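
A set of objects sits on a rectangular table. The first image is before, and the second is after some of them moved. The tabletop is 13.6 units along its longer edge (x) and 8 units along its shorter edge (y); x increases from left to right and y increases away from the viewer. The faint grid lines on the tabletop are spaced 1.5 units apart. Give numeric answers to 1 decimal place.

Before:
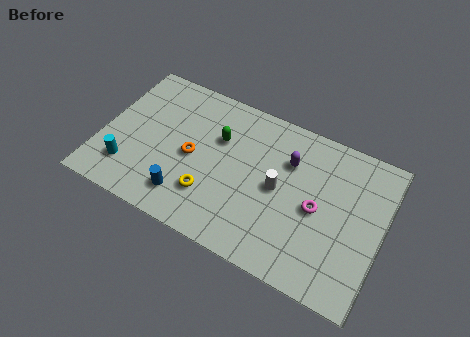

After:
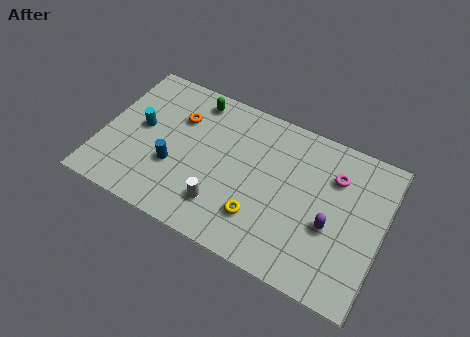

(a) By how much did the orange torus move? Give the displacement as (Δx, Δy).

(-0.9, 1.8)

The orange torus started near (4.4, 3.8) and ended near (3.5, 5.6).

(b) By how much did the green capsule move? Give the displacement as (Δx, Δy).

(-1.4, 1.6)

The green capsule started near (5.5, 5.3) and ended near (4.1, 6.9).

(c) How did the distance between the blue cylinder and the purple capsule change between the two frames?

+1.6

The distance was about 6.0 in the first image and 7.6 in the second, so they moved 1.6 units further apart.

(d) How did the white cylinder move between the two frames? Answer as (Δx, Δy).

(-2.5, -2.1)

The white cylinder was at about (8.6, 4.0) and moved to about (6.1, 1.9).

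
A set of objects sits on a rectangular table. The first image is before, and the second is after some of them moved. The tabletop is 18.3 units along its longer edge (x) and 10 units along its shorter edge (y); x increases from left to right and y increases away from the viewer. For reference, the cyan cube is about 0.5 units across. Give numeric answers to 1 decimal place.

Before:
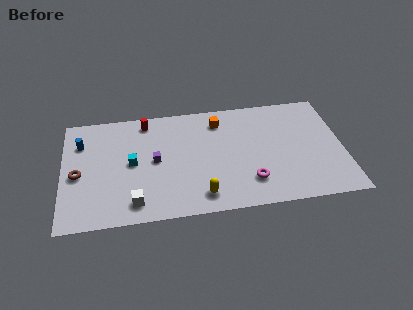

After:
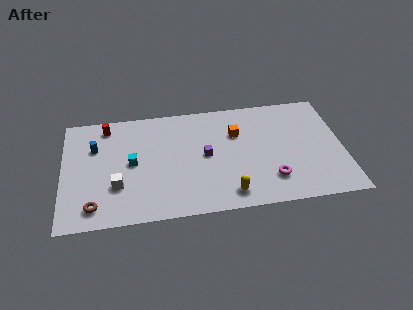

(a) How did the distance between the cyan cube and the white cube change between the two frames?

-1.4

Before: roughly 3.5 units apart; after: 2.1. That's 1.4 units closer together.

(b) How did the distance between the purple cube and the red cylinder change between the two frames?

+3.7

The distance was about 3.6 in the first image and 7.3 in the second, so they moved 3.7 units further apart.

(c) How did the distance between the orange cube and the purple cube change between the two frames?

-2.5

The distance was about 5.2 in the first image and 2.7 in the second, so they moved 2.5 units closer together.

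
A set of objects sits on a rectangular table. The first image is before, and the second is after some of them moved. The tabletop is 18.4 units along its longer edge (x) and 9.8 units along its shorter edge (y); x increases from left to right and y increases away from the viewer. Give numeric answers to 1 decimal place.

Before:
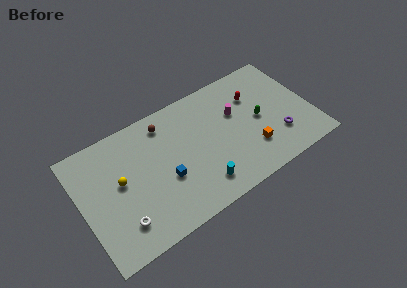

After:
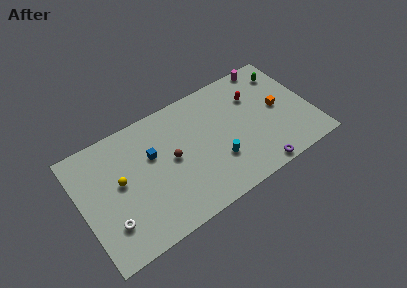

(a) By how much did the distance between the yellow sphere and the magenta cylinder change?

+3.7

They were about 9.5 units apart before and 13.2 after — 3.7 units further apart.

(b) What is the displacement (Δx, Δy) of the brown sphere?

(0.1, -3.1)

From the two frames, the brown sphere sits at roughly (7.1, 8.2) before and (7.2, 5.1) after.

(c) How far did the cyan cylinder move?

2.0

From (9.0, 1.9) to (10.6, 3.1), the cyan cylinder covered √(1.6² + 1.2²) ≈ 2.0 units.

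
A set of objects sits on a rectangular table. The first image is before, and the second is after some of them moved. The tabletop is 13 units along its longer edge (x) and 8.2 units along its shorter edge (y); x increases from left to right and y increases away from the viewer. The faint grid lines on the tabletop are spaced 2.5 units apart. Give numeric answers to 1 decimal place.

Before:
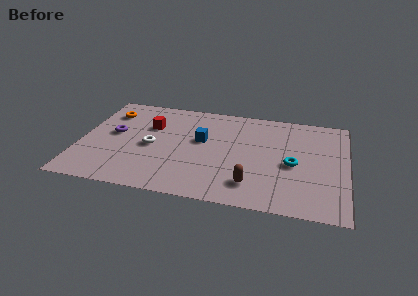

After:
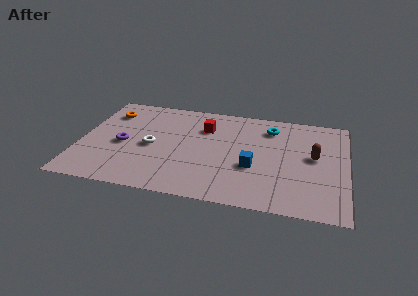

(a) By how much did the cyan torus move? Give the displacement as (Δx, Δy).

(-1.2, 2.8)

From the two frames, the cyan torus sits at roughly (10.4, 3.7) before and (9.2, 6.5) after.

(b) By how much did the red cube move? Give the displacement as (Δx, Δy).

(2.7, 0.4)

The red cube was at about (3.3, 5.5) and moved to about (6.0, 5.9).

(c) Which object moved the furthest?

the brown capsule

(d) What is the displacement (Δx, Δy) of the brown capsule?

(2.9, 2.8)

From the two frames, the brown capsule sits at roughly (8.5, 1.7) before and (11.4, 4.5) after.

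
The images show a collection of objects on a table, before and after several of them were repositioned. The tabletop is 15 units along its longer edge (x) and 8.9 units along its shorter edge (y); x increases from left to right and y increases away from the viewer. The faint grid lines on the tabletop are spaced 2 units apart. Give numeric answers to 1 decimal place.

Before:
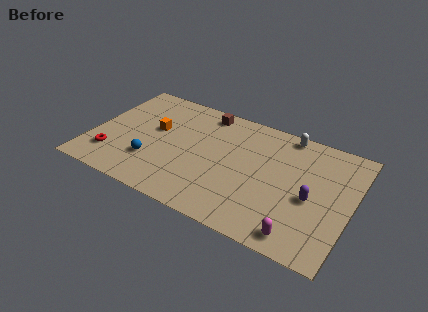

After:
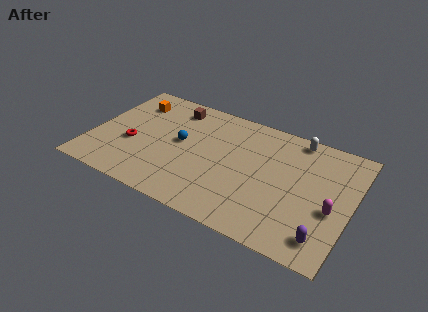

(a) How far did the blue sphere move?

2.6

From (3.7, 2.6) to (5.1, 4.8), the blue sphere covered √(1.4² + 2.2²) ≈ 2.6 units.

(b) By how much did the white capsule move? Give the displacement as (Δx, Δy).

(0.6, -0.1)

The white capsule was at about (10.9, 8.1) and moved to about (11.5, 8.0).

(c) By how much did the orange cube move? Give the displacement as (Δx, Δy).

(-1.6, 1.7)

The orange cube started near (3.5, 5.2) and ended near (1.9, 6.9).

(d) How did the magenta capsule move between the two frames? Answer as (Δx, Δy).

(1.5, 2.5)

The magenta capsule started near (12.5, 1.1) and ended near (14.0, 3.6).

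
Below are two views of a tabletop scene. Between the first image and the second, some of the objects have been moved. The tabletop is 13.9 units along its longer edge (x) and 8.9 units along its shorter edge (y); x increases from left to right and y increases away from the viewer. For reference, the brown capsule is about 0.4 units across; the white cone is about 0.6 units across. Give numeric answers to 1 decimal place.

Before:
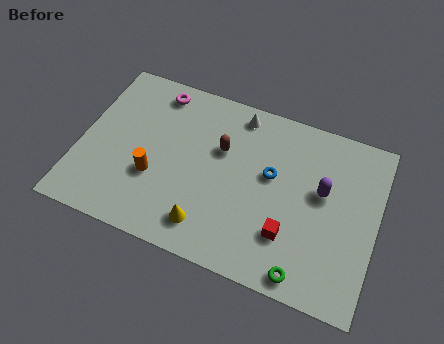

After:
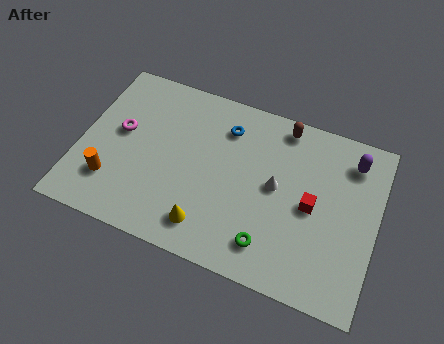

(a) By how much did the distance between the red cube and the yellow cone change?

+1.5

They were about 3.8 units apart before and 5.3 after — 1.5 units further apart.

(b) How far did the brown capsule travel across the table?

3.5

The brown capsule moved from about (6.5, 5.7) to (9.2, 7.9), a distance of √(2.7² + 2.2²) ≈ 3.5.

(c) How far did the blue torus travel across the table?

2.9

The blue torus was near (8.9, 5.2) before and (6.6, 6.9) after, so it travelled √(2.3² + 1.7²) ≈ 2.9 units.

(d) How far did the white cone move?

3.7

From (7.1, 7.8) to (9.2, 4.7), the white cone covered √(2.1² + 3.1²) ≈ 3.7 units.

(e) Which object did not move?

the yellow cone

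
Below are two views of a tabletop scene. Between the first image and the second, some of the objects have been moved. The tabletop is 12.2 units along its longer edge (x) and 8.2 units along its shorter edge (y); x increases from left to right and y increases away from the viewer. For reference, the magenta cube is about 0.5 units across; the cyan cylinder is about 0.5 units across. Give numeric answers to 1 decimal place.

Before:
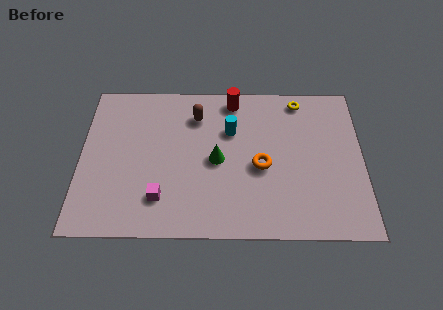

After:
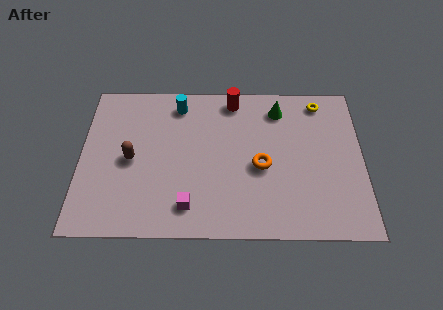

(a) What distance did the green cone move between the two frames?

3.9

From (5.9, 3.9) to (8.6, 6.7), the green cone covered √(2.7² + 2.8²) ≈ 3.9 units.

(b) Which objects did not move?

the orange torus and the red cylinder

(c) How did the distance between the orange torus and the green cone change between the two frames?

+1.3

Before: roughly 1.9 units apart; after: 3.2. That's 1.3 units further apart.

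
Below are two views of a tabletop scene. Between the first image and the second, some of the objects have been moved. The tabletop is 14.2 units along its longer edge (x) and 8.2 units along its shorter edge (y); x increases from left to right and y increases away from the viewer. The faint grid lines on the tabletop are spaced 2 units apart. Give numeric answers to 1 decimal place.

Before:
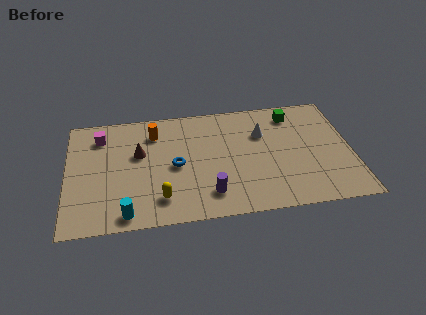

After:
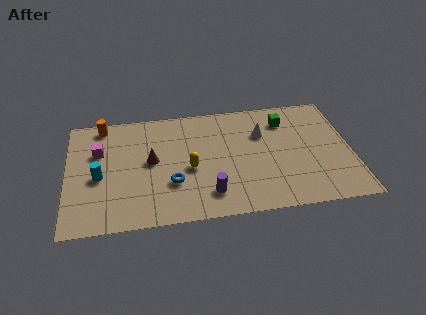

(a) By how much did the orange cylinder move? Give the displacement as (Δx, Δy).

(-2.6, 0.9)

The orange cylinder started near (4.4, 6.4) and ended near (1.8, 7.3).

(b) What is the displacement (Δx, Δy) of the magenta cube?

(-0.1, -1.1)

The magenta cube was at about (1.7, 6.5) and moved to about (1.6, 5.4).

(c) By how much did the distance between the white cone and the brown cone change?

-0.5

They were about 6.2 units apart before and 5.7 after — 0.5 units closer together.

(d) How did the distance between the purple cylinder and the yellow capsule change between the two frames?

-0.3

The distance was about 2.4 in the first image and 2.1 in the second, so they moved 0.3 units closer together.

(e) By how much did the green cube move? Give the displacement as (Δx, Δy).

(-0.4, -0.4)

From the two frames, the green cube sits at roughly (11.4, 6.8) before and (11.0, 6.4) after.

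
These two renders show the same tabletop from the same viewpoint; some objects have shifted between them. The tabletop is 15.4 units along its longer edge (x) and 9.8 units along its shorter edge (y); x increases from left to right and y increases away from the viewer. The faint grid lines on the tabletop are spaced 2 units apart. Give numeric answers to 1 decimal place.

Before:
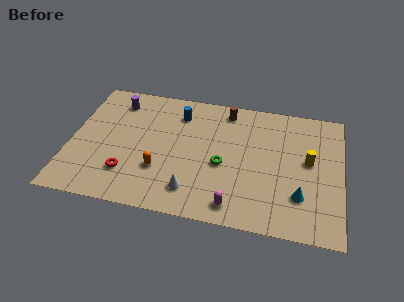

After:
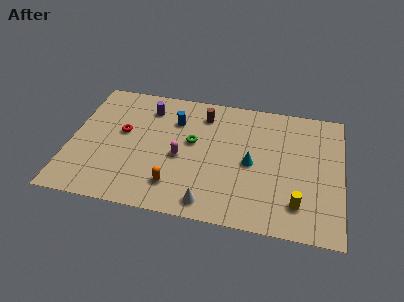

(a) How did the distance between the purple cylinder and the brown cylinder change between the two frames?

-3.1

The distance was about 6.3 in the first image and 3.2 in the second, so they moved 3.1 units closer together.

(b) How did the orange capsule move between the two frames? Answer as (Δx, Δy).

(0.9, -1.0)

The orange capsule started near (5.2, 3.1) and ended near (6.1, 2.1).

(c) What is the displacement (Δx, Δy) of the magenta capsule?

(-3.2, 3.0)

The magenta capsule started near (9.5, 1.3) and ended near (6.3, 4.3).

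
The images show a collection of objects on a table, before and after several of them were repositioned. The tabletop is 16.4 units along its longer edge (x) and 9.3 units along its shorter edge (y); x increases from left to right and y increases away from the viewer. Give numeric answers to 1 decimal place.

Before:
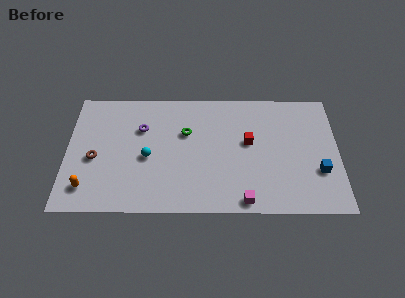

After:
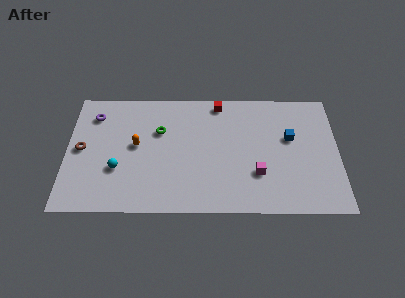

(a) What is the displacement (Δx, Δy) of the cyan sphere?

(-1.8, -0.9)

The cyan sphere was at about (4.9, 4.1) and moved to about (3.1, 3.2).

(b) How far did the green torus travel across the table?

1.6

From (7.2, 6.0) to (5.6, 6.1), the green torus covered √(1.6² + 0.1²) ≈ 1.6 units.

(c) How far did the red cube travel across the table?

3.5

The red cube was near (11.0, 5.3) before and (9.2, 8.3) after, so it travelled √(1.8² + 3.0²) ≈ 3.5 units.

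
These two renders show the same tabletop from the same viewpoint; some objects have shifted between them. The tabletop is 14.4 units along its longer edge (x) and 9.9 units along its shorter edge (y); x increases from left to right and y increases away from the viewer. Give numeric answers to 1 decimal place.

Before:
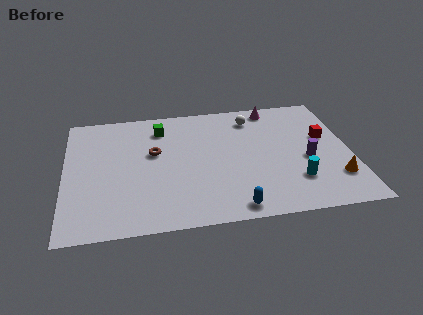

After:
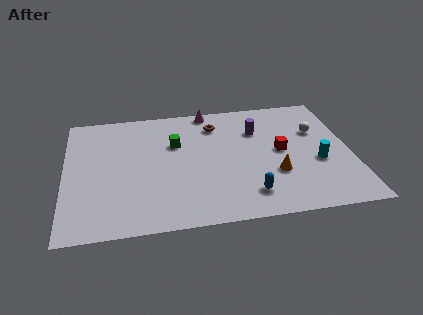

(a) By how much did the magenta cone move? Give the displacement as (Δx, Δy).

(-3.3, 0.3)

The magenta cone started near (10.7, 8.8) and ended near (7.4, 9.1).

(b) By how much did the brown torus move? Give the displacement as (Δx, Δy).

(3.2, 1.9)

From the two frames, the brown torus sits at roughly (4.5, 5.9) before and (7.7, 7.8) after.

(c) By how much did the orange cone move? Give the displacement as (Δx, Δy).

(-3.0, 0.8)

The orange cone was at about (13.5, 2.5) and moved to about (10.5, 3.3).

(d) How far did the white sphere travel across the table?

3.6

From (9.6, 8.1) to (12.8, 6.5), the white sphere covered √(3.2² + 1.6²) ≈ 3.6 units.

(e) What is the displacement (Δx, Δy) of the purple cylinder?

(-2.4, 2.8)

The purple cylinder was at about (12.2, 4.2) and moved to about (9.8, 7.0).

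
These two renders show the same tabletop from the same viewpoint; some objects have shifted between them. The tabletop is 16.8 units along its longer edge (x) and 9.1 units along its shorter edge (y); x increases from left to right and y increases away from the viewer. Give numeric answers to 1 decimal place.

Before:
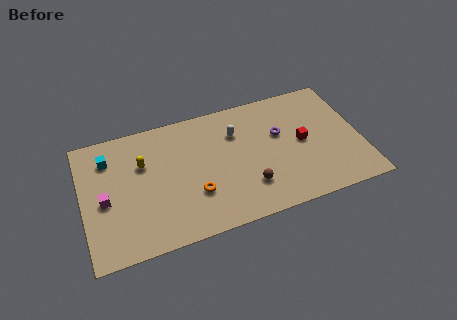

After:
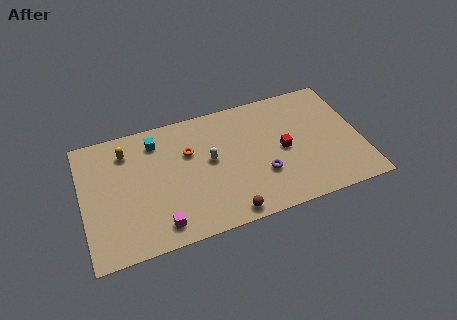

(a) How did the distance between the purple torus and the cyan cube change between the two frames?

-2.9

Before: roughly 10.4 units apart; after: 7.5. That's 2.9 units closer together.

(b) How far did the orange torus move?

3.1

The orange torus was near (6.6, 2.9) before and (6.5, 6.0) after, so it travelled √(0.1² + 3.1²) ≈ 3.1 units.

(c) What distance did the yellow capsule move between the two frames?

1.5

From (3.7, 6.0) to (2.8, 7.2), the yellow capsule covered √(0.9² + 1.2²) ≈ 1.5 units.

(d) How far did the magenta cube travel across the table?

4.1

The magenta cube moved from about (1.3, 4.1) to (4.4, 1.4), a distance of √(3.1² + 2.7²) ≈ 4.1.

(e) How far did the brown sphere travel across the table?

2.1

The brown sphere moved from about (9.8, 2.4) to (8.4, 0.9), a distance of √(1.4² + 1.5²) ≈ 2.1.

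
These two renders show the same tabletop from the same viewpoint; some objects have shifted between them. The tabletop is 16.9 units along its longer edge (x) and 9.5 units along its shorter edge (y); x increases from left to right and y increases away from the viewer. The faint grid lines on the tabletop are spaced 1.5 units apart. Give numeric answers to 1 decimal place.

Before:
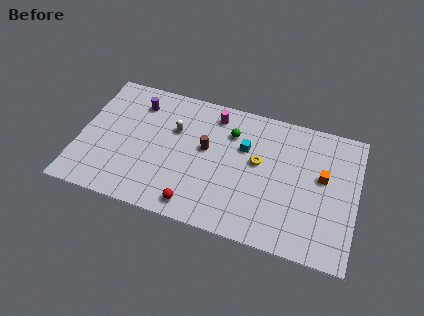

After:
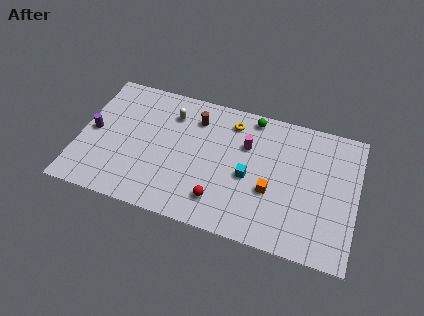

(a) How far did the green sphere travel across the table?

1.9

The green sphere was near (9.1, 7.0) before and (10.3, 8.5) after, so it travelled √(1.2² + 1.5²) ≈ 1.9 units.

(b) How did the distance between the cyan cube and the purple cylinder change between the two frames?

+2.8

Before: roughly 6.8 units apart; after: 9.6. That's 2.8 units further apart.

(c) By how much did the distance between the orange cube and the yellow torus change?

+1.1

They were about 3.9 units apart before and 5.0 after — 1.1 units further apart.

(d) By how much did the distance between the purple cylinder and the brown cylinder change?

+1.8

Before: roughly 4.9 units apart; after: 6.7. That's 1.8 units further apart.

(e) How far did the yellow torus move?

3.0

The yellow torus moved from about (10.9, 5.4) to (9.1, 7.8), a distance of √(1.8² + 2.4²) ≈ 3.0.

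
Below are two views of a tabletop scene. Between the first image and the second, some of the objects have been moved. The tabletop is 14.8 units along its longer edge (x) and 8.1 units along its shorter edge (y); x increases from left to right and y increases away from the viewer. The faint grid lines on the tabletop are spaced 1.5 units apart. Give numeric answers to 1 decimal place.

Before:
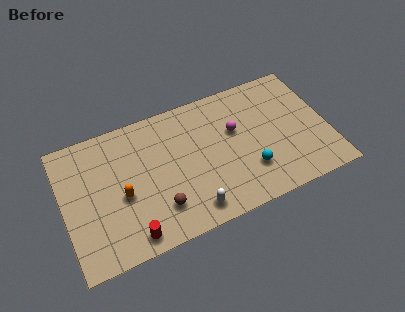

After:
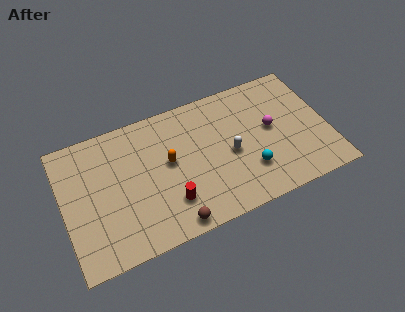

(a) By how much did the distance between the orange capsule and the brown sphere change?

+1.3

The distance was about 2.4 in the first image and 3.7 in the second, so they moved 1.3 units further apart.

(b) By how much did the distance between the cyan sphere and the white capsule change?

-1.9

The distance was about 3.6 in the first image and 1.7 in the second, so they moved 1.9 units closer together.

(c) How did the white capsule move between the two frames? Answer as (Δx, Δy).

(2.5, 2.5)

The white capsule was at about (6.8, 1.2) and moved to about (9.3, 3.7).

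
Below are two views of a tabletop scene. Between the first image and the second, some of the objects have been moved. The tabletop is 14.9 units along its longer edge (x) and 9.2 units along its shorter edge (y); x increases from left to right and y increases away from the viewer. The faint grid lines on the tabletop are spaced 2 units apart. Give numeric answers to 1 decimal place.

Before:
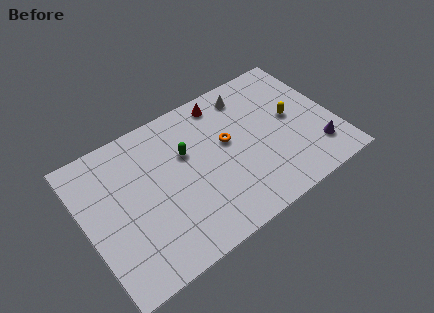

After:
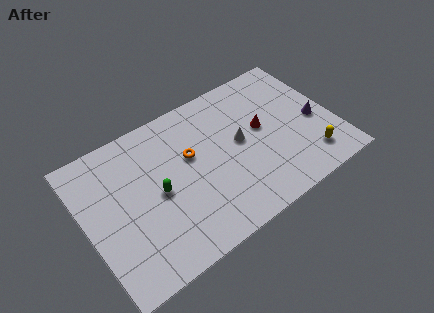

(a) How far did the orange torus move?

2.2

The orange torus moved from about (8.6, 5.3) to (6.4, 5.6), a distance of √(2.2² + 0.3²) ≈ 2.2.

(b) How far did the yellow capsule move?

3.1

The yellow capsule was near (12.5, 4.9) before and (13.0, 1.8) after, so it travelled √(0.5² + 3.1²) ≈ 3.1 units.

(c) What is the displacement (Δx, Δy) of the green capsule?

(-2.0, -1.5)

From the two frames, the green capsule sits at roughly (6.2, 5.9) before and (4.2, 4.4) after.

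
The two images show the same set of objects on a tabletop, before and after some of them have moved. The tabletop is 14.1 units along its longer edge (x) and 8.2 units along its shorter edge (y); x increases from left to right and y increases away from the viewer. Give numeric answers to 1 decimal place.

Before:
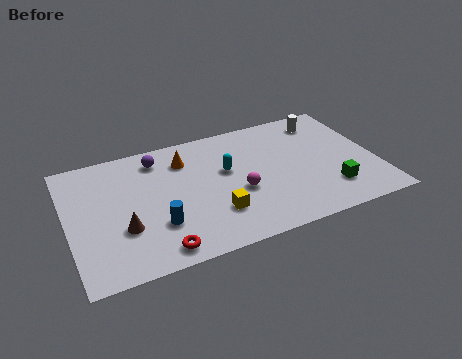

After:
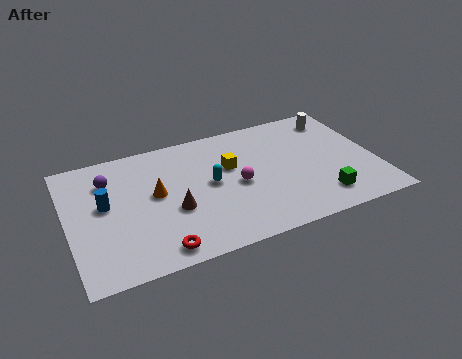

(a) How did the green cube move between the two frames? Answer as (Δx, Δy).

(-0.5, -0.4)

The green cube was at about (11.8, 2.0) and moved to about (11.3, 1.6).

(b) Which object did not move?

the red torus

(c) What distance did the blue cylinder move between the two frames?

3.0

The blue cylinder was near (3.9, 2.5) before and (1.7, 4.6) after, so it travelled √(2.2² + 2.1²) ≈ 3.0 units.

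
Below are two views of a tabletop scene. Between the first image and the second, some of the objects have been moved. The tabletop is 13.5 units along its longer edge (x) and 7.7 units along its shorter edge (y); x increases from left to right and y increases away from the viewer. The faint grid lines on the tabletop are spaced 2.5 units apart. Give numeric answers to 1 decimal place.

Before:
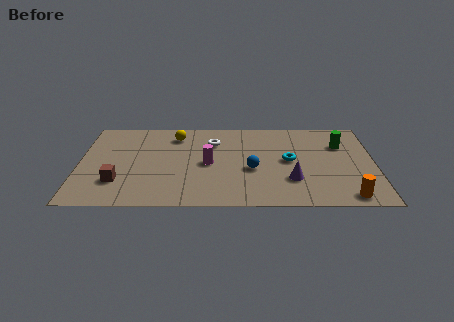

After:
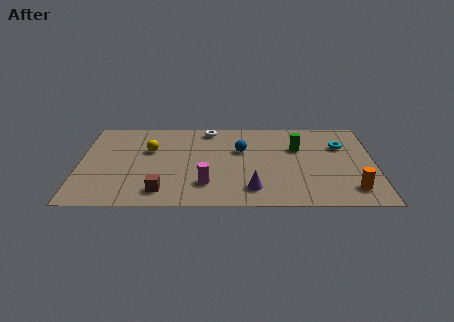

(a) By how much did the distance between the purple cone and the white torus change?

+0.8

The distance was about 4.9 in the first image and 5.7 in the second, so they moved 0.8 units further apart.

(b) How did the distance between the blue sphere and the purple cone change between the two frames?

+1.4

The distance was about 2.0 in the first image and 3.4 in the second, so they moved 1.4 units further apart.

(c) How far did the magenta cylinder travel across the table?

1.8

From (5.9, 3.7) to (5.8, 1.9), the magenta cylinder covered √(0.1² + 1.8²) ≈ 1.8 units.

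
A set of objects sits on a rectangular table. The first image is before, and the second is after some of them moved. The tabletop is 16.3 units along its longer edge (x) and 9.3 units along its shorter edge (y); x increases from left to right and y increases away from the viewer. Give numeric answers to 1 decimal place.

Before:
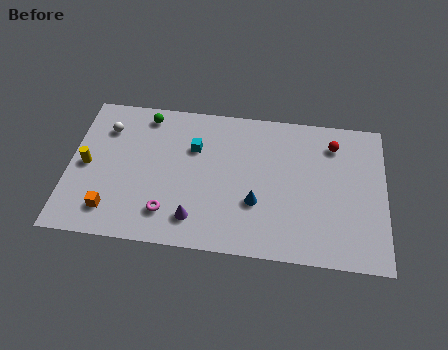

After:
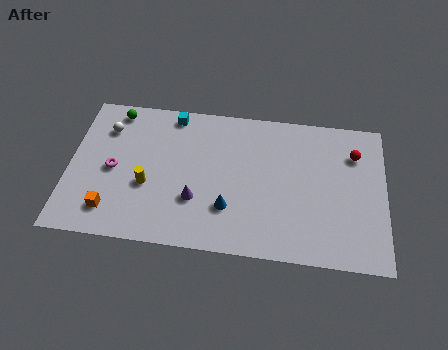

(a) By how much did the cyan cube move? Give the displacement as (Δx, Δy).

(-1.2, 2.0)

The cyan cube was at about (6.4, 6.3) and moved to about (5.2, 8.3).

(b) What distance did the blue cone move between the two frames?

1.5

From (9.7, 3.2) to (8.3, 2.7), the blue cone covered √(1.4² + 0.5²) ≈ 1.5 units.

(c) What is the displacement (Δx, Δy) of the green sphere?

(-1.6, 0.1)

The green sphere was at about (3.8, 8.1) and moved to about (2.2, 8.2).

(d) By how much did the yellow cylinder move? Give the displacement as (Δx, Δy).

(3.2, -0.9)

From the two frames, the yellow cylinder sits at roughly (0.9, 4.5) before and (4.1, 3.6) after.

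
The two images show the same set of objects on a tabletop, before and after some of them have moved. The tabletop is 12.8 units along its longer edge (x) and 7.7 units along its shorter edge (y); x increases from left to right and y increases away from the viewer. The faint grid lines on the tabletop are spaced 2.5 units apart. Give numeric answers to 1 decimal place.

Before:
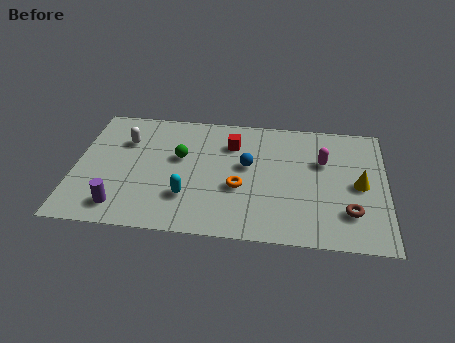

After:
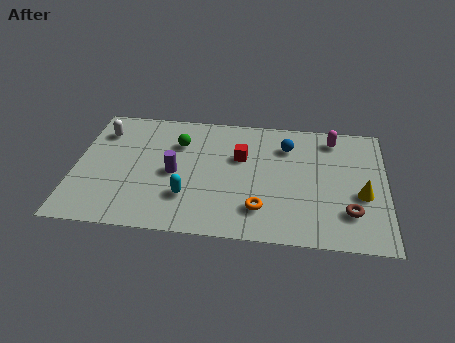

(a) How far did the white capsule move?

1.1

The white capsule moved from about (2.0, 5.4) to (1.0, 5.9), a distance of √(1.0² + 0.5²) ≈ 1.1.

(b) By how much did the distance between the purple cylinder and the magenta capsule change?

-1.9

Before: roughly 9.0 units apart; after: 7.1. That's 1.9 units closer together.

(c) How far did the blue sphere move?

2.1

The blue sphere moved from about (7.1, 4.4) to (8.7, 5.8), a distance of √(1.6² + 1.4²) ≈ 2.1.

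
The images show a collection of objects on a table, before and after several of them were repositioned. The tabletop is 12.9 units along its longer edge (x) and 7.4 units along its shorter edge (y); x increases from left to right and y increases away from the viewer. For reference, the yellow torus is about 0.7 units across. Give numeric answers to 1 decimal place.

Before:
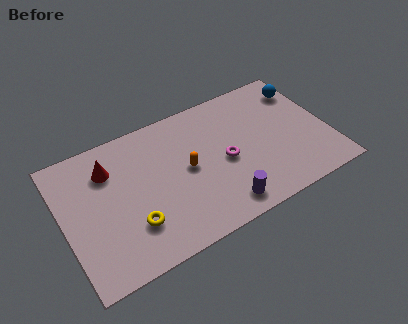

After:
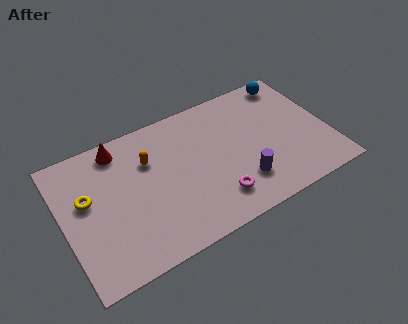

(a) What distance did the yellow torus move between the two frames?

3.0

The yellow torus moved from about (3.1, 2.1) to (1.2, 4.4), a distance of √(1.9² + 2.3²) ≈ 3.0.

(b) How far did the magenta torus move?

1.9

From (7.8, 3.4) to (7.1, 1.6), the magenta torus covered √(0.7² + 1.8²) ≈ 1.9 units.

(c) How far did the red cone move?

1.1

From (2.4, 5.5) to (3.0, 6.4), the red cone covered √(0.6² + 0.9²) ≈ 1.1 units.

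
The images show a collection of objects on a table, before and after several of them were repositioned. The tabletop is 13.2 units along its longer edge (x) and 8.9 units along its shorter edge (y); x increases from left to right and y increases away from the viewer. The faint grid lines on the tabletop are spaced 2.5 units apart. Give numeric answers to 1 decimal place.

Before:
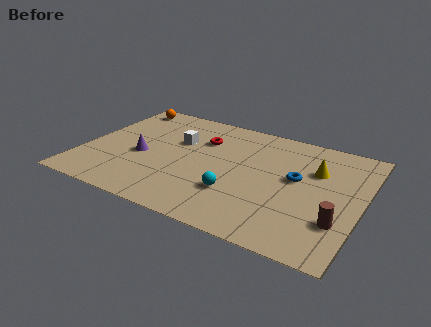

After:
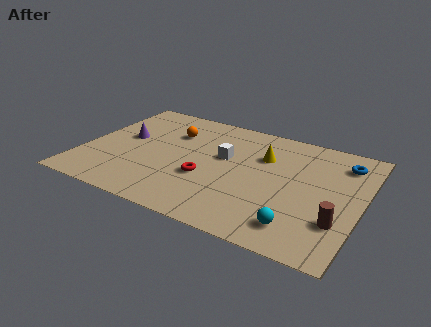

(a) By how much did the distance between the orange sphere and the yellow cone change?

-5.4

The distance was about 9.9 in the first image and 4.5 in the second, so they moved 5.4 units closer together.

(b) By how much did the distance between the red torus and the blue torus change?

+2.3

Before: roughly 4.9 units apart; after: 7.2. That's 2.3 units further apart.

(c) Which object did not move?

the brown cylinder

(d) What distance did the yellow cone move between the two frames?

2.5

The yellow cone moved from about (10.9, 6.0) to (8.4, 6.1), a distance of √(2.5² + 0.1²) ≈ 2.5.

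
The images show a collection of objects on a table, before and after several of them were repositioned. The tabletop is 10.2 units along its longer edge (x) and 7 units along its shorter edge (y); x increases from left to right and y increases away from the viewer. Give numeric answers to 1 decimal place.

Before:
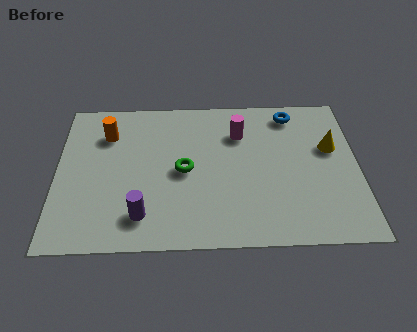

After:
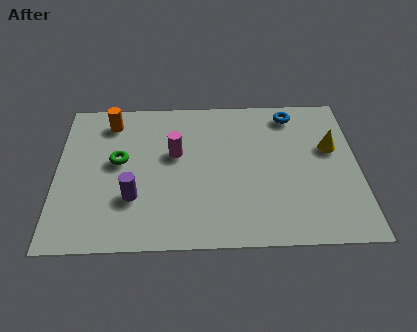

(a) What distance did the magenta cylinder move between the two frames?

2.4

The magenta cylinder moved from about (6.2, 5.1) to (4.0, 4.2), a distance of √(2.2² + 0.9²) ≈ 2.4.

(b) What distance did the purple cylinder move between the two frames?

0.9

From (2.9, 1.4) to (2.6, 2.2), the purple cylinder covered √(0.3² + 0.8²) ≈ 0.9 units.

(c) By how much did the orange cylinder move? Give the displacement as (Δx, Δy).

(0.1, 0.6)

The orange cylinder started near (1.7, 5.2) and ended near (1.8, 5.8).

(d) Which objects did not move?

the yellow cone and the blue torus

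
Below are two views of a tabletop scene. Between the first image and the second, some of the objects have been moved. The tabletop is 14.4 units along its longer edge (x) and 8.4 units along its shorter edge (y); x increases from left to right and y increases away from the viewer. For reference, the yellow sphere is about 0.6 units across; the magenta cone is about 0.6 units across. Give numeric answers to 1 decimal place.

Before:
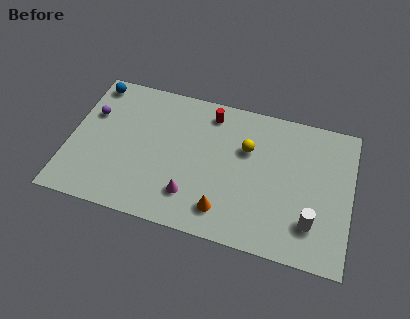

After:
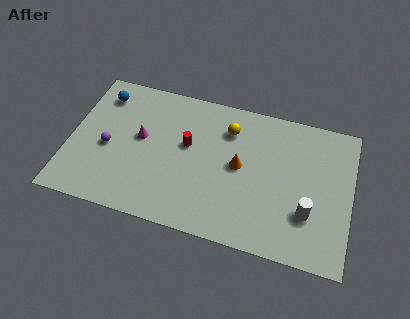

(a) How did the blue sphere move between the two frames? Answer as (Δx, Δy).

(0.5, -0.6)

The blue sphere started near (0.9, 7.4) and ended near (1.4, 6.8).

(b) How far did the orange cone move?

2.9

The orange cone was near (8.1, 1.6) before and (8.7, 4.4) after, so it travelled √(0.6² + 2.8²) ≈ 2.9 units.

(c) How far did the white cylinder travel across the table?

0.5

The white cylinder moved from about (12.5, 2.1) to (12.3, 2.6), a distance of √(0.2² + 0.5²) ≈ 0.5.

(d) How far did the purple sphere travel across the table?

2.1

From (1.0, 5.5) to (2.0, 3.7), the purple sphere covered √(1.0² + 1.8²) ≈ 2.1 units.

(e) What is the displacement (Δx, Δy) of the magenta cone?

(-2.8, 2.7)

The magenta cone was at about (6.4, 2.0) and moved to about (3.6, 4.7).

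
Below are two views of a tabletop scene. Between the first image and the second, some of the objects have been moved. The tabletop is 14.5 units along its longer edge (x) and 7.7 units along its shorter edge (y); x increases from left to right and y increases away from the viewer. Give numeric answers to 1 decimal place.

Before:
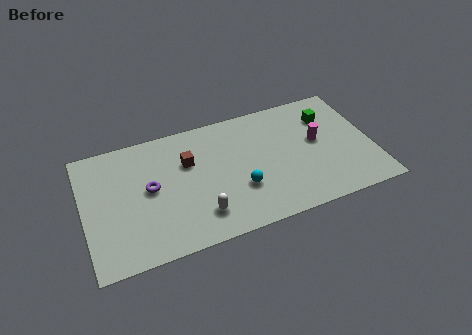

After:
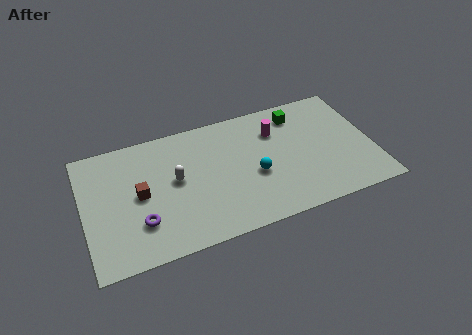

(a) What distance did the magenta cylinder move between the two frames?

2.4

The magenta cylinder was near (11.8, 4.3) before and (9.8, 5.6) after, so it travelled √(2.0² + 1.3²) ≈ 2.4 units.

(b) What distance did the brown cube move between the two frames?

2.8

The brown cube was near (5.3, 5.1) before and (2.8, 3.9) after, so it travelled √(2.5² + 1.2²) ≈ 2.8 units.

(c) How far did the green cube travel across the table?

1.6

The green cube moved from about (12.5, 5.7) to (11.0, 6.3), a distance of √(1.5² + 0.6²) ≈ 1.6.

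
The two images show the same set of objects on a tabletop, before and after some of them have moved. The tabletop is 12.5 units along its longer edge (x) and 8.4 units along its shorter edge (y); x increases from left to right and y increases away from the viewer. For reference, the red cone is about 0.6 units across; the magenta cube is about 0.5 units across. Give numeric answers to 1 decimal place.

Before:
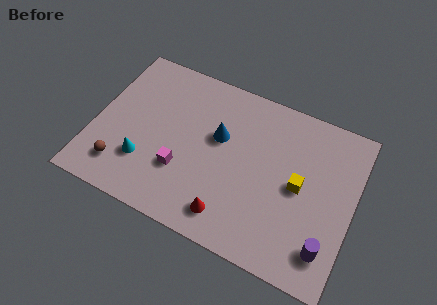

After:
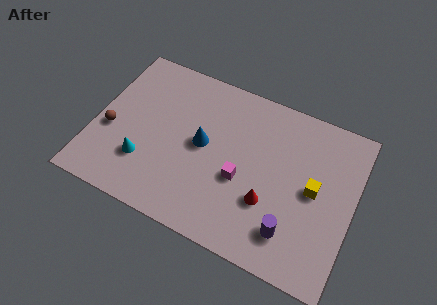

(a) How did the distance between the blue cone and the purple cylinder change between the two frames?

-1.3

Before: roughly 6.6 units apart; after: 5.3. That's 1.3 units closer together.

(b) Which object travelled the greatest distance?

the magenta cube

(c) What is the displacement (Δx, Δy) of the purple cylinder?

(-1.7, 0.1)

The purple cylinder started near (11.5, 1.7) and ended near (9.8, 1.8).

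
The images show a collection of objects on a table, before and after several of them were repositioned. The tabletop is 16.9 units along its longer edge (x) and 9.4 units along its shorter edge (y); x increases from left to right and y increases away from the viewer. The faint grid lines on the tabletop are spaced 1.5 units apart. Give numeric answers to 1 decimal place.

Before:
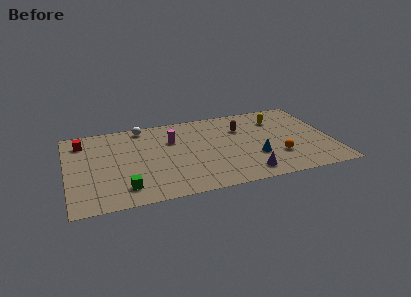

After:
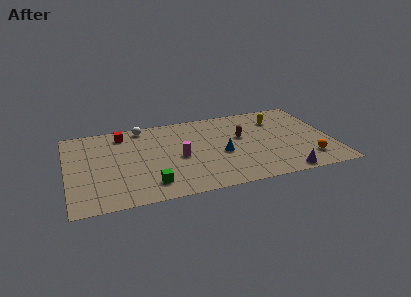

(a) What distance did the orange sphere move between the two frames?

2.1

The orange sphere was near (13.3, 2.8) before and (15.2, 2.0) after, so it travelled √(1.9² + 0.8²) ≈ 2.1 units.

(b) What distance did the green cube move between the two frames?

1.6

The green cube was near (3.5, 1.8) before and (5.1, 1.8) after, so it travelled √(1.6² + 0.0²) ≈ 1.6 units.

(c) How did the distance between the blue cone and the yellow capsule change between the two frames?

+0.6

They were about 4.4 units apart before and 5.0 after — 0.6 units further apart.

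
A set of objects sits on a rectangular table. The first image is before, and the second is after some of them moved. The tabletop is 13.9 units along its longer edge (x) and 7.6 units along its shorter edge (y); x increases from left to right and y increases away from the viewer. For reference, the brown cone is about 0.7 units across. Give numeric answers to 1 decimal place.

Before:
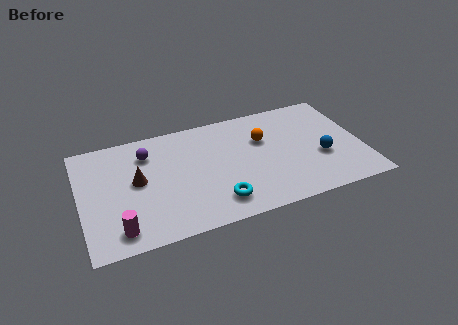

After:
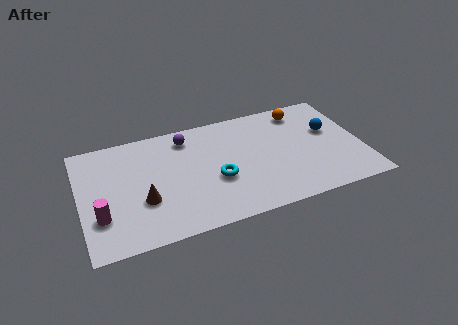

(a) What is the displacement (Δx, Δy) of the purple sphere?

(2.0, 0.5)

The purple sphere started near (3.4, 5.8) and ended near (5.4, 6.3).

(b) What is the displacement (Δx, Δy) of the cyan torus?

(0.1, 1.5)

From the two frames, the cyan torus sits at roughly (6.5, 1.5) before and (6.6, 3.0) after.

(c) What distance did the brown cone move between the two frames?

1.4

The brown cone moved from about (2.8, 4.1) to (3.0, 2.7), a distance of √(0.2² + 1.4²) ≈ 1.4.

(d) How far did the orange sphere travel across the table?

2.5

The orange sphere was near (9.1, 5.0) before and (11.2, 6.4) after, so it travelled √(2.1² + 1.4²) ≈ 2.5 units.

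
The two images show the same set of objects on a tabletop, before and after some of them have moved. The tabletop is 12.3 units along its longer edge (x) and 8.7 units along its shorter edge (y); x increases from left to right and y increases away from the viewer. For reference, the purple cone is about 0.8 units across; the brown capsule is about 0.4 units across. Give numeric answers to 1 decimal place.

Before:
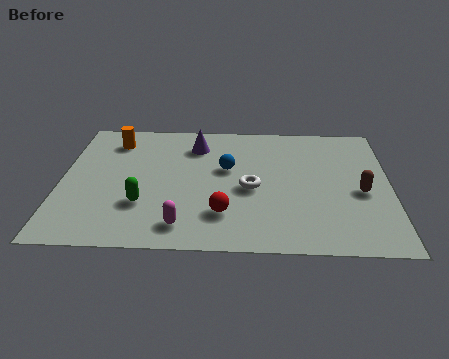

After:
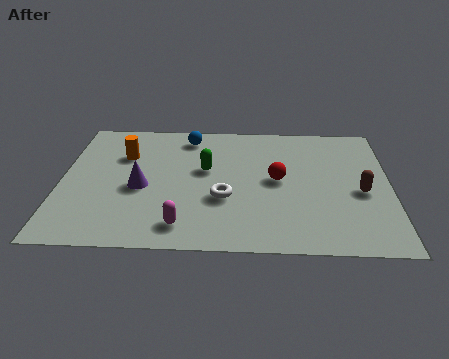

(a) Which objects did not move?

the brown capsule and the magenta capsule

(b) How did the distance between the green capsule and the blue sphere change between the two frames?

-1.6

Before: roughly 4.0 units apart; after: 2.4. That's 1.6 units closer together.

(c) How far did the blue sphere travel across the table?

2.7

The blue sphere was near (6.2, 5.2) before and (4.7, 7.4) after, so it travelled √(1.5² + 2.2²) ≈ 2.7 units.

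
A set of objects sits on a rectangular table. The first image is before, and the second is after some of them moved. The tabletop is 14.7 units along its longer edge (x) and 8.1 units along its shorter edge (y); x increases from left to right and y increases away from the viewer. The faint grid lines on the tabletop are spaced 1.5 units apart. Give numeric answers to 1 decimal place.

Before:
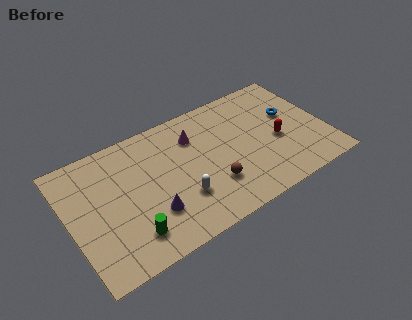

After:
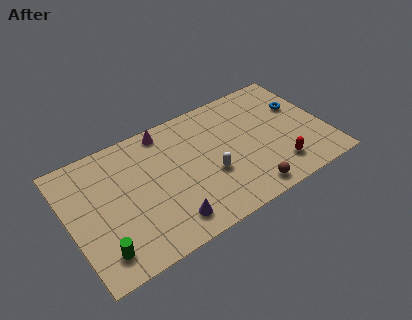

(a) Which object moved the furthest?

the brown sphere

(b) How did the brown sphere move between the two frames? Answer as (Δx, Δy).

(1.8, -1.4)

The brown sphere was at about (7.9, 2.4) and moved to about (9.7, 1.0).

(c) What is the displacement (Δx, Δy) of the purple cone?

(0.8, -1.0)

The purple cone started near (4.4, 2.4) and ended near (5.2, 1.4).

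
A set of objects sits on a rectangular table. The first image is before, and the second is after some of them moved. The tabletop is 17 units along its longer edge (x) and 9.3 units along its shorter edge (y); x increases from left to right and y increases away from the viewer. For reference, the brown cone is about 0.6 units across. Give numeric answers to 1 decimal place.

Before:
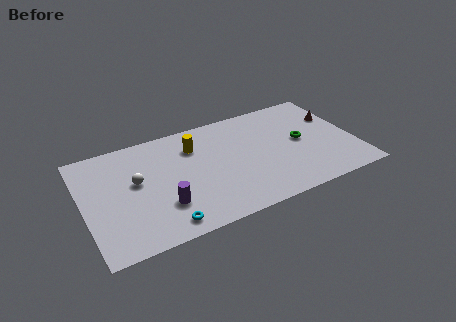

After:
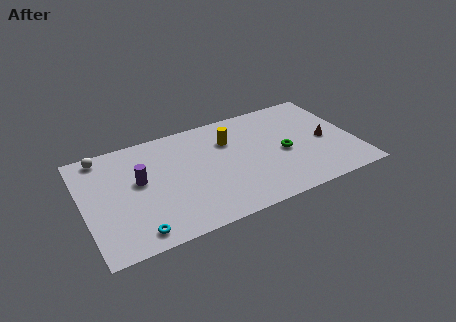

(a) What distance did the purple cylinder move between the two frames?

2.9

The purple cylinder was near (4.7, 2.7) before and (3.5, 5.3) after, so it travelled √(1.2² + 2.6²) ≈ 2.9 units.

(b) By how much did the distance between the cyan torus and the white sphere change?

+2.9

The distance was about 4.3 in the first image and 7.2 in the second, so they moved 2.9 units further apart.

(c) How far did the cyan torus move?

1.7

The cyan torus was near (4.6, 1.2) before and (2.9, 1.2) after, so it travelled √(1.7² + 0.0²) ≈ 1.7 units.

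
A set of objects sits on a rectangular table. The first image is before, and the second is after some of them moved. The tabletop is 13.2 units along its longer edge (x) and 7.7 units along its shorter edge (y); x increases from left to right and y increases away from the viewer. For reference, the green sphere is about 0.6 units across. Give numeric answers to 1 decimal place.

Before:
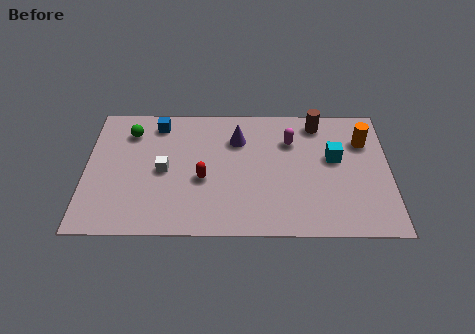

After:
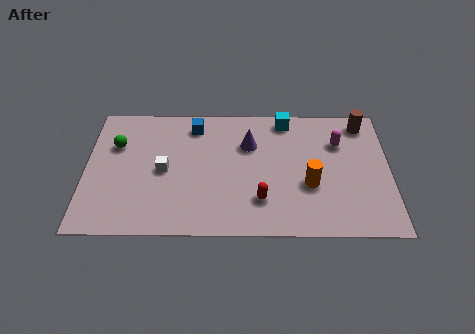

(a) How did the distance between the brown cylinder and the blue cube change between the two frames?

+0.4

The distance was about 7.0 in the first image and 7.4 in the second, so they moved 0.4 units further apart.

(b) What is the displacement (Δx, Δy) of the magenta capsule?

(2.1, -0.1)

The magenta capsule was at about (8.9, 5.5) and moved to about (11.0, 5.4).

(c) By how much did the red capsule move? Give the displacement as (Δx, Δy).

(2.5, -1.2)

From the two frames, the red capsule sits at roughly (5.1, 3.2) before and (7.6, 2.0) after.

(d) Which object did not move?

the white cube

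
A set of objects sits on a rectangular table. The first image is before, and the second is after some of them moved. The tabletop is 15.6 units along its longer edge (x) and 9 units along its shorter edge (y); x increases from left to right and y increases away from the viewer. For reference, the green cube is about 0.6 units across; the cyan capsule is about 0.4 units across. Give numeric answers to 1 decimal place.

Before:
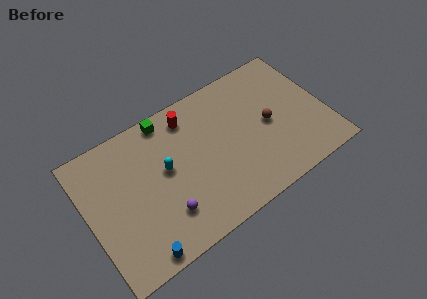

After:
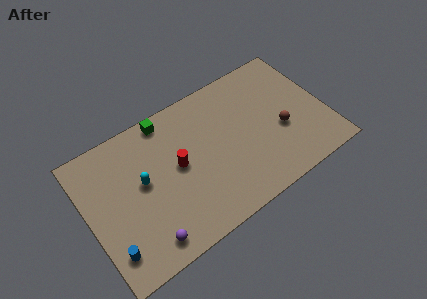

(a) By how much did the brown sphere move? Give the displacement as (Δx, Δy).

(0.7, -0.8)

The brown sphere was at about (11.9, 4.4) and moved to about (12.6, 3.6).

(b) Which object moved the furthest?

the red cylinder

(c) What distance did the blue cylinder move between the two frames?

1.9

The blue cylinder was near (2.6, 0.8) before and (1.0, 1.9) after, so it travelled √(1.6² + 1.1²) ≈ 1.9 units.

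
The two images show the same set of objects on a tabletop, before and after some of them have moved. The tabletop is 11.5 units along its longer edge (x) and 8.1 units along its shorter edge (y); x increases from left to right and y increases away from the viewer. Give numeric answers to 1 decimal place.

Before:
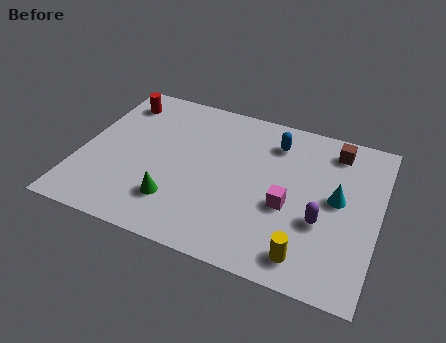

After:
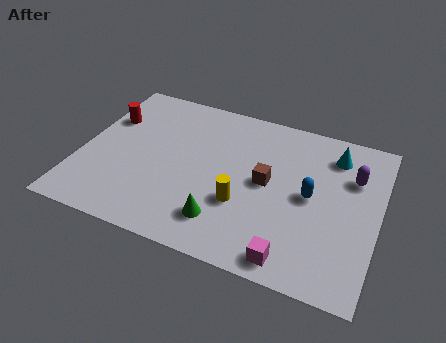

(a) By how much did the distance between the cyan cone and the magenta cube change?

+3.6

The distance was about 2.1 in the first image and 5.7 in the second, so they moved 3.6 units further apart.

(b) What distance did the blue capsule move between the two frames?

2.8

From (7.3, 6.4) to (8.9, 4.1), the blue capsule covered √(1.6² + 2.3²) ≈ 2.8 units.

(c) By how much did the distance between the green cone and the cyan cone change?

-0.3

Before: roughly 6.4 units apart; after: 6.1. That's 0.3 units closer together.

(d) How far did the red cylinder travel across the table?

1.1

The red cylinder was near (1.1, 6.6) before and (0.8, 5.5) after, so it travelled √(0.3² + 1.1²) ≈ 1.1 units.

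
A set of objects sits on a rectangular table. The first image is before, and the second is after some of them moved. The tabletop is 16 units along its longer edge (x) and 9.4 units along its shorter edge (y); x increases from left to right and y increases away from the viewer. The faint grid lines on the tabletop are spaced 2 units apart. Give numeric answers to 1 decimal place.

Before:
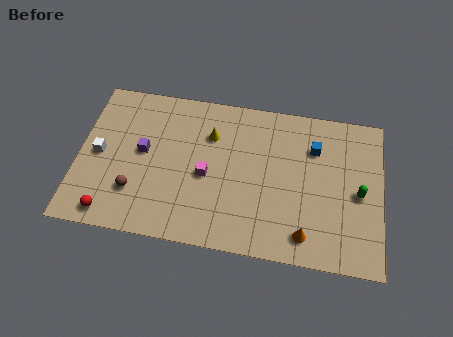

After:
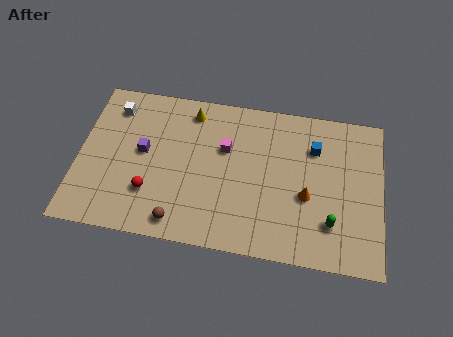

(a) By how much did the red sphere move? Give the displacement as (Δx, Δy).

(2.0, 1.6)

The red sphere was at about (1.9, 1.1) and moved to about (3.9, 2.7).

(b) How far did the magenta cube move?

2.0

The magenta cube was near (6.8, 4.2) before and (7.7, 6.0) after, so it travelled √(0.9² + 1.8²) ≈ 2.0 units.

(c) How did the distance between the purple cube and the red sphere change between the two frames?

-1.8

They were about 4.3 units apart before and 2.5 after — 1.8 units closer together.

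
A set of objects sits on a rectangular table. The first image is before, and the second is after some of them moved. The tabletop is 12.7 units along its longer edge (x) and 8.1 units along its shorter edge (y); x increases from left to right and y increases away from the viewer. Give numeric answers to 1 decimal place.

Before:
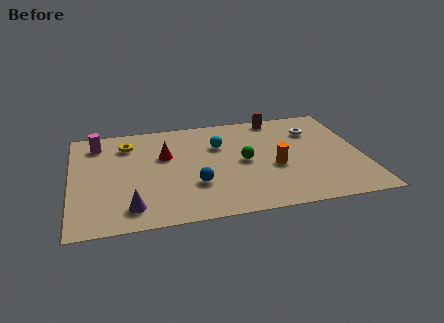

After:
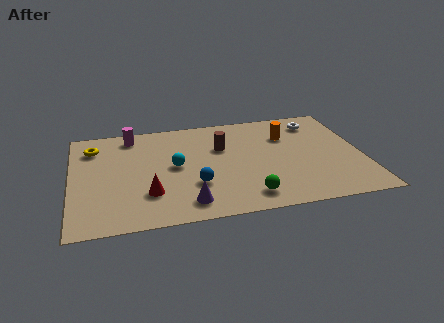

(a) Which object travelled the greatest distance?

the brown cylinder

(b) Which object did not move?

the blue sphere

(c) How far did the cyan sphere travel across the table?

2.4

The cyan sphere moved from about (6.5, 5.5) to (4.5, 4.2), a distance of √(2.0² + 1.3²) ≈ 2.4.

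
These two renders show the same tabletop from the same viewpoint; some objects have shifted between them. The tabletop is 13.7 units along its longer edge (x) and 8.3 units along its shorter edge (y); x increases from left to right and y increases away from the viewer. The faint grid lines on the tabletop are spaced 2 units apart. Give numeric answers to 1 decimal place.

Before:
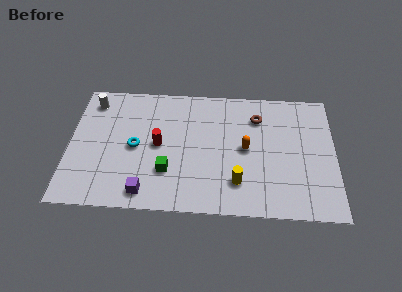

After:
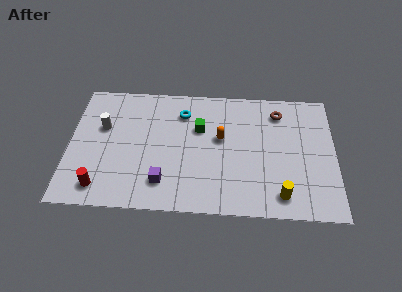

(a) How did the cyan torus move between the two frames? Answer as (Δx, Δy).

(2.4, 2.4)

The cyan torus started near (3.4, 4.0) and ended near (5.8, 6.4).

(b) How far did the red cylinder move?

4.1

From (4.6, 4.2) to (1.7, 1.3), the red cylinder covered √(2.9² + 2.9²) ≈ 4.1 units.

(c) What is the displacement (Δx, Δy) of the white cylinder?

(0.6, -1.7)

The white cylinder started near (1.1, 6.9) and ended near (1.7, 5.2).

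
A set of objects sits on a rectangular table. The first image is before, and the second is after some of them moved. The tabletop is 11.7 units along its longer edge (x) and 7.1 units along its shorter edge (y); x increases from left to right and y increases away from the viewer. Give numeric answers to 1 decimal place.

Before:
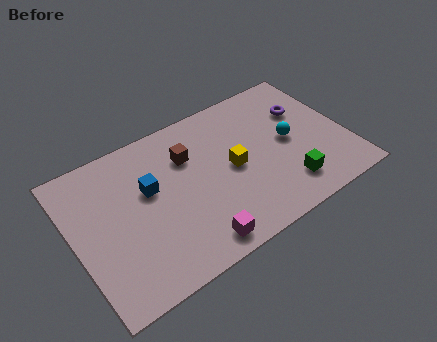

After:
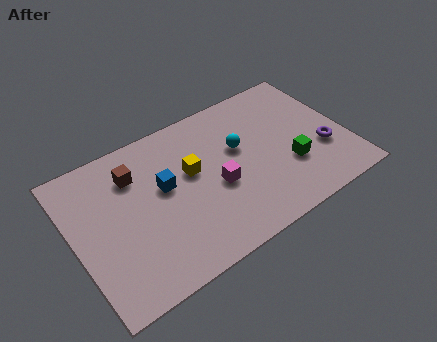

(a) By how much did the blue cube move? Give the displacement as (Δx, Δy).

(0.6, -0.2)

From the two frames, the blue cube sits at roughly (3.3, 4.3) before and (3.9, 4.1) after.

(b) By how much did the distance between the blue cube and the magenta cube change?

-1.3

They were about 3.7 units apart before and 2.4 after — 1.3 units closer together.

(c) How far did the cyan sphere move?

2.2

The cyan sphere was near (9.3, 3.6) before and (7.2, 4.3) after, so it travelled √(2.1² + 0.7²) ≈ 2.2 units.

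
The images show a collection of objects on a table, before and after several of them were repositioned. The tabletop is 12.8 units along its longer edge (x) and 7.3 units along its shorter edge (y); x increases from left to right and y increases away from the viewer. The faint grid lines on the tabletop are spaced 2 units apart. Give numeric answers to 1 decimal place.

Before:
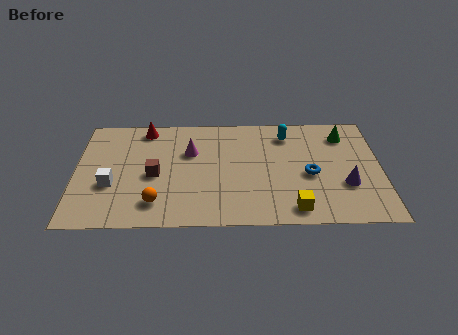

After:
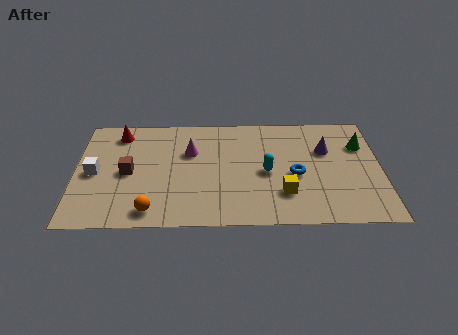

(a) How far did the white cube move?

1.1

The white cube moved from about (1.5, 2.7) to (0.8, 3.5), a distance of √(0.7² + 0.8²) ≈ 1.1.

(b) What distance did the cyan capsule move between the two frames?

2.7

The cyan capsule was near (8.9, 5.9) before and (8.0, 3.4) after, so it travelled √(0.9² + 2.5²) ≈ 2.7 units.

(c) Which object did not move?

the magenta cone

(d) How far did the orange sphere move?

0.5

From (3.4, 1.5) to (3.2, 1.0), the orange sphere covered √(0.2² + 0.5²) ≈ 0.5 units.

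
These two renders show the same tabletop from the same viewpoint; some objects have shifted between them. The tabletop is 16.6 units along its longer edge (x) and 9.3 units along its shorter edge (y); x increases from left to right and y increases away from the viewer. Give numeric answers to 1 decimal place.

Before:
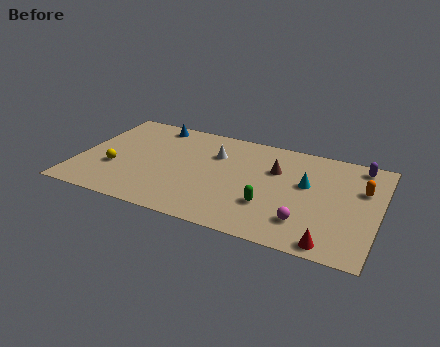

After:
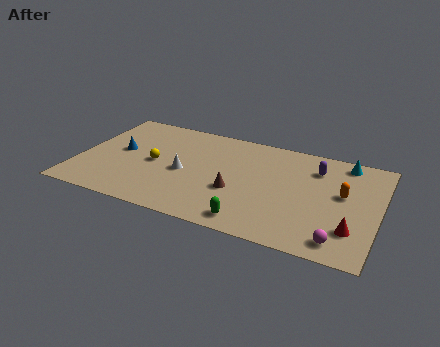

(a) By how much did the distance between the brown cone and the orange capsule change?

+1.2

Before: roughly 4.8 units apart; after: 6.0. That's 1.2 units further apart.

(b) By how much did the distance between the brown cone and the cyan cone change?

+5.4

Before: roughly 1.9 units apart; after: 7.3. That's 5.4 units further apart.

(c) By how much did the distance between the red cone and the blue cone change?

+0.5

The distance was about 12.9 in the first image and 13.4 in the second, so they moved 0.5 units further apart.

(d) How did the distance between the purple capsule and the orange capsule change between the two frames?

+0.3

They were about 2.1 units apart before and 2.4 after — 0.3 units further apart.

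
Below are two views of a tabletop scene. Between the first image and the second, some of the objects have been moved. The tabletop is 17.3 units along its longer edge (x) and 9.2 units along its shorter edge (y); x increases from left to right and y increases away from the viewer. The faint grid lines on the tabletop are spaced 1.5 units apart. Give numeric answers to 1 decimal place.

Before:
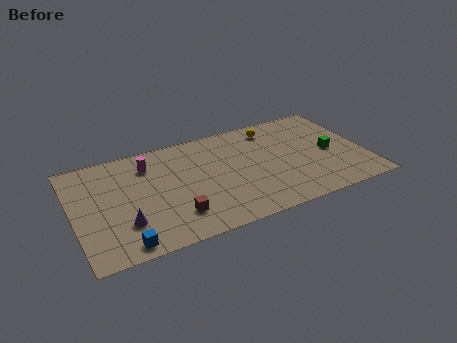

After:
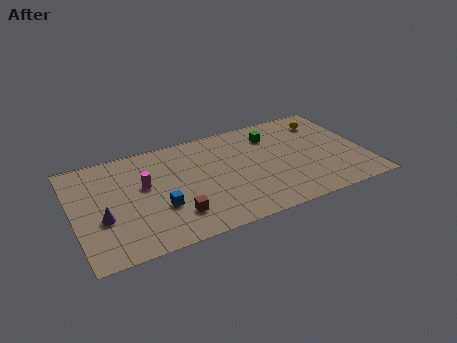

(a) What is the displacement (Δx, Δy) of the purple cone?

(-1.2, 0.9)

From the two frames, the purple cone sits at roughly (2.8, 2.6) before and (1.6, 3.5) after.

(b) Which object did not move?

the brown cube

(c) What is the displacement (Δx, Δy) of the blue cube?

(2.3, 2.2)

The blue cube started near (2.6, 1.0) and ended near (4.9, 3.2).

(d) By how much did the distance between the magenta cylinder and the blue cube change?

-4.1

The distance was about 6.4 in the first image and 2.3 in the second, so they moved 4.1 units closer together.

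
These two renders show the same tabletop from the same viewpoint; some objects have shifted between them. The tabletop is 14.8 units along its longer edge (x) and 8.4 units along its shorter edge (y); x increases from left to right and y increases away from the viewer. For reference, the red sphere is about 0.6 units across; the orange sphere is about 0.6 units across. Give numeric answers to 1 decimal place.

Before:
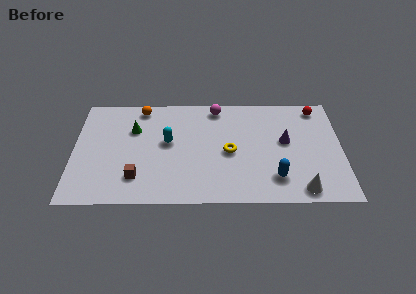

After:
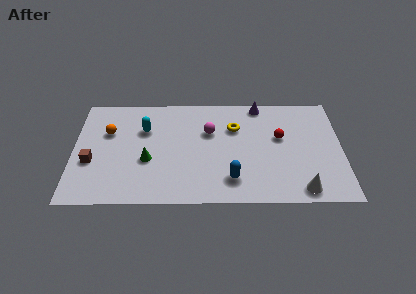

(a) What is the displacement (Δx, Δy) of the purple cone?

(-1.4, 2.9)

The purple cone started near (11.7, 4.7) and ended near (10.3, 7.6).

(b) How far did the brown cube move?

2.8

From (3.5, 2.0) to (1.0, 3.2), the brown cube covered √(2.5² + 1.2²) ≈ 2.8 units.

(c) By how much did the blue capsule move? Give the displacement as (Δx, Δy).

(-2.4, -0.1)

The blue capsule was at about (11.1, 1.9) and moved to about (8.7, 1.8).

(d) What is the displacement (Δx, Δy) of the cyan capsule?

(-1.3, 1.0)

The cyan capsule was at about (5.2, 4.7) and moved to about (3.9, 5.7).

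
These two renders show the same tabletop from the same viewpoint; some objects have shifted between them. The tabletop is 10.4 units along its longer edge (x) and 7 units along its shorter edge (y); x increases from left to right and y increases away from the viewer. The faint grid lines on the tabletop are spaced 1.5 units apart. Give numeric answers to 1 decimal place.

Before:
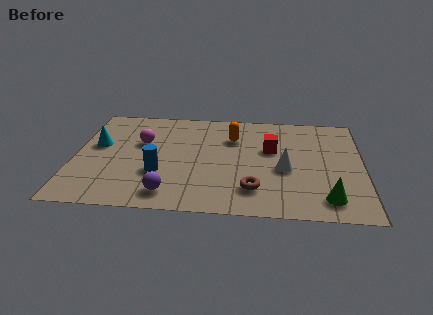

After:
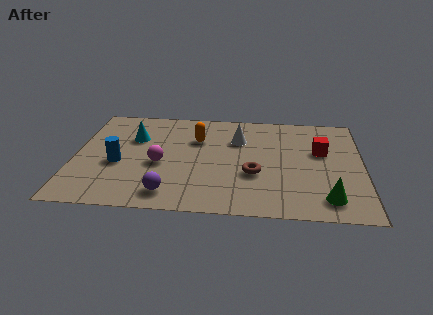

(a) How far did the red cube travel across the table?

1.8

From (7.1, 4.3) to (8.9, 4.3), the red cube covered √(1.8² + 0.0²) ≈ 1.8 units.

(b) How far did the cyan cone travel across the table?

1.4

The cyan cone moved from about (0.8, 4.1) to (2.1, 4.7), a distance of √(1.3² + 0.6²) ≈ 1.4.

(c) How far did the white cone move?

2.5

The white cone moved from about (7.6, 3.0) to (5.9, 4.9), a distance of √(1.7² + 1.9²) ≈ 2.5.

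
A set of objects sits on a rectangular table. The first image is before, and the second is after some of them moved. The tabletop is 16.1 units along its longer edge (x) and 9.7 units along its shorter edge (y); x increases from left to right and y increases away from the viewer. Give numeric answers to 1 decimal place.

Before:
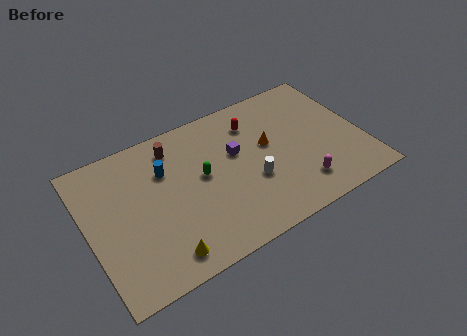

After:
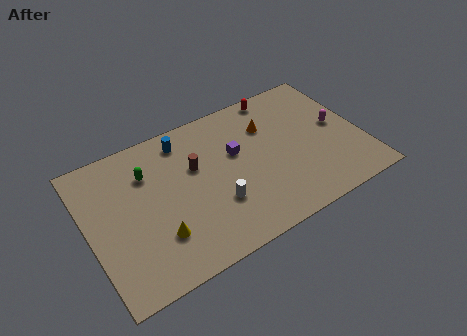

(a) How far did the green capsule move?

3.4

The green capsule moved from about (6.7, 5.3) to (3.7, 7.0), a distance of √(3.0² + 1.7²) ≈ 3.4.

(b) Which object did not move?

the purple cube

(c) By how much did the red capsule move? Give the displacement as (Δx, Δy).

(1.7, 1.3)

The red capsule started near (10.1, 7.5) and ended near (11.8, 8.8).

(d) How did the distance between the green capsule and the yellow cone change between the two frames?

-0.6

They were about 4.9 units apart before and 4.3 after — 0.6 units closer together.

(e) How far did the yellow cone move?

1.3

From (3.8, 1.4) to (3.7, 2.7), the yellow cone covered √(0.1² + 1.3²) ≈ 1.3 units.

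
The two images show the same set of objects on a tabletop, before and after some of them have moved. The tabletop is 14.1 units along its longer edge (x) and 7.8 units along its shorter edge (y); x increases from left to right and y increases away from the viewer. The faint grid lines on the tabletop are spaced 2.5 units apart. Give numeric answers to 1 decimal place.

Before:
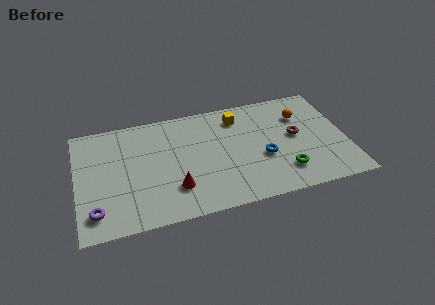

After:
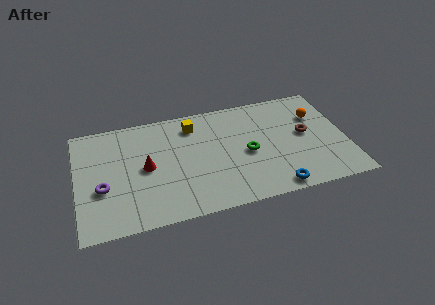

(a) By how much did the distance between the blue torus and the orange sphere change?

+2.0

Before: roughly 3.3 units apart; after: 5.3. That's 2.0 units further apart.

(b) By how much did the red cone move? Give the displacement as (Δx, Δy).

(-1.4, 1.8)

From the two frames, the red cone sits at roughly (5.0, 2.1) before and (3.6, 3.9) after.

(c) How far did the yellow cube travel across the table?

2.4

From (8.6, 6.3) to (6.2, 6.3), the yellow cube covered √(2.4² + 0.0²) ≈ 2.4 units.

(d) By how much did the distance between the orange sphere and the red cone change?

+1.5

They were about 7.7 units apart before and 9.2 after — 1.5 units further apart.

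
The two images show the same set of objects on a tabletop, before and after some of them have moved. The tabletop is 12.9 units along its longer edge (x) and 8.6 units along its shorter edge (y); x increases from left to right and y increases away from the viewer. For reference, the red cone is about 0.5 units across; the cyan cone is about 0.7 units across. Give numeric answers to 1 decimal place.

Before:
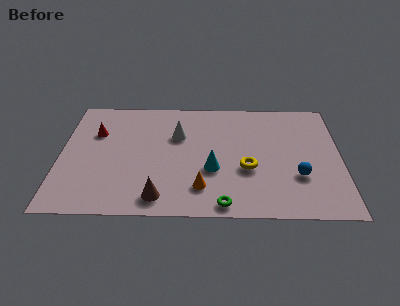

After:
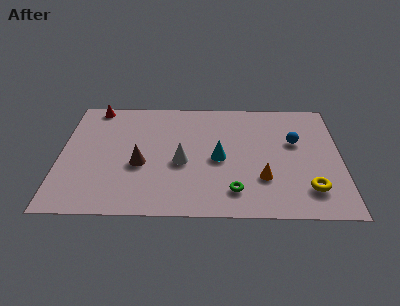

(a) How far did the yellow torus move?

3.1

The yellow torus moved from about (8.6, 3.3) to (11.4, 1.9), a distance of √(2.8² + 1.4²) ≈ 3.1.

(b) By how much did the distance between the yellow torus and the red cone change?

+4.1

They were about 7.4 units apart before and 11.5 after — 4.1 units further apart.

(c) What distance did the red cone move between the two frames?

2.0

The red cone moved from about (1.6, 5.8) to (1.5, 7.8), a distance of √(0.1² + 2.0²) ≈ 2.0.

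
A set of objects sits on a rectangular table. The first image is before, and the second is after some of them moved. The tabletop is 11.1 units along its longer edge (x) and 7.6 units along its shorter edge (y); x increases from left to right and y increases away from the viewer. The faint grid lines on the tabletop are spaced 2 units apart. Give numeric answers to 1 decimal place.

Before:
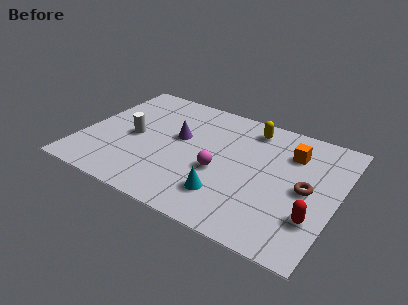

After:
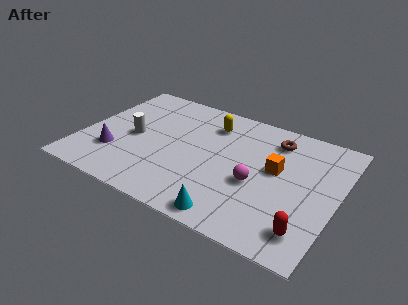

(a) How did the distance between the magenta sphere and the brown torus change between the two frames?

-0.7

They were about 3.7 units apart before and 3.0 after — 0.7 units closer together.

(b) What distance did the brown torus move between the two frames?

2.9

From (9.8, 3.7) to (8.1, 6.1), the brown torus covered √(1.7² + 2.4²) ≈ 2.9 units.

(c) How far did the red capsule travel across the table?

0.8

From (10.3, 2.2) to (10.1, 1.4), the red capsule covered √(0.2² + 0.8²) ≈ 0.8 units.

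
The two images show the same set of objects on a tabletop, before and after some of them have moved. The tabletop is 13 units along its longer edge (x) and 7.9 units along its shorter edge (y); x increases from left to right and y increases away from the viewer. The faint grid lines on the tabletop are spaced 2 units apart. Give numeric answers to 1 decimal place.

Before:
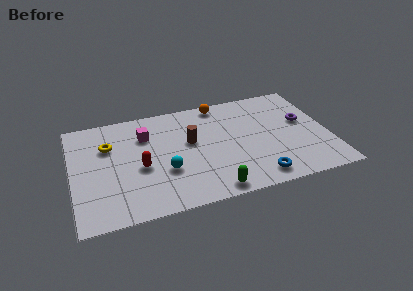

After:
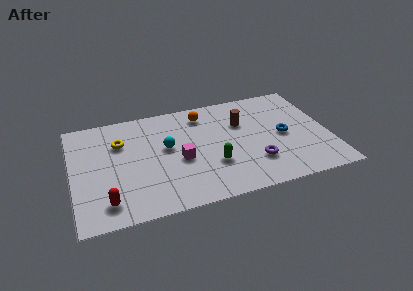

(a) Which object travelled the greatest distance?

the purple torus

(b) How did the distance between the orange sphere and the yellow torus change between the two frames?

-1.6

Before: roughly 6.0 units apart; after: 4.4. That's 1.6 units closer together.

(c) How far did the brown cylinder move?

2.8

The brown cylinder was near (6.0, 4.6) before and (8.7, 5.3) after, so it travelled √(2.7² + 0.7²) ≈ 2.8 units.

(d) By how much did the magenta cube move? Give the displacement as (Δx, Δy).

(1.6, -2.3)

From the two frames, the magenta cube sits at roughly (3.8, 5.7) before and (5.4, 3.4) after.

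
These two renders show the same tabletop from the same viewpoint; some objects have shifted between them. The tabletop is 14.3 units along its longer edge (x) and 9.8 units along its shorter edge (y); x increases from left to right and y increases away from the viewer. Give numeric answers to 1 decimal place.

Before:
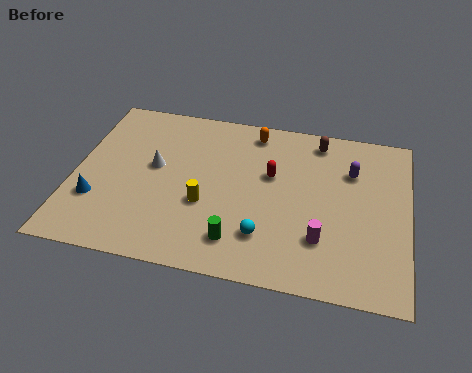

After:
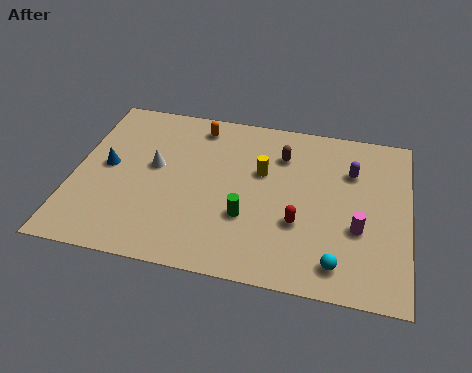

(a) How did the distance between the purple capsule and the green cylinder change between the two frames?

-1.2

The distance was about 6.8 in the first image and 5.6 in the second, so they moved 1.2 units closer together.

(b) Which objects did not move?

the purple capsule and the white cone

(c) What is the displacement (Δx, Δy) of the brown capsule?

(-1.5, -1.2)

The brown capsule was at about (10.3, 8.5) and moved to about (8.8, 7.3).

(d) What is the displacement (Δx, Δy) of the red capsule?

(1.3, -2.6)

The red capsule started near (8.4, 6.0) and ended near (9.7, 3.4).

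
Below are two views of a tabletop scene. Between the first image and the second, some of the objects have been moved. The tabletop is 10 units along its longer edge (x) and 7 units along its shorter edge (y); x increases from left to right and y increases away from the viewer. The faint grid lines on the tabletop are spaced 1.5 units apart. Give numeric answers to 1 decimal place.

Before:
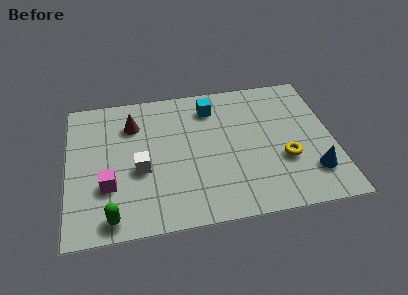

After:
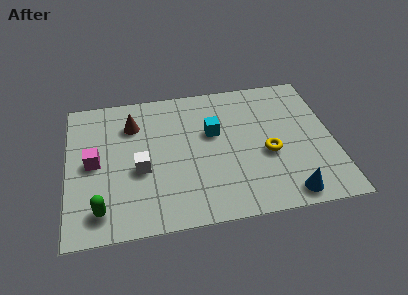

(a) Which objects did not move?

the white cube and the brown cone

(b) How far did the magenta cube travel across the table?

1.3

From (1.5, 2.3) to (1.0, 3.5), the magenta cube covered √(0.5² + 1.2²) ≈ 1.3 units.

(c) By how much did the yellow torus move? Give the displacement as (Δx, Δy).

(-0.6, 0.4)

The yellow torus started near (8.1, 2.5) and ended near (7.5, 2.9).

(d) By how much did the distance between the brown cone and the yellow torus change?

-0.7

Before: roughly 6.2 units apart; after: 5.5. That's 0.7 units closer together.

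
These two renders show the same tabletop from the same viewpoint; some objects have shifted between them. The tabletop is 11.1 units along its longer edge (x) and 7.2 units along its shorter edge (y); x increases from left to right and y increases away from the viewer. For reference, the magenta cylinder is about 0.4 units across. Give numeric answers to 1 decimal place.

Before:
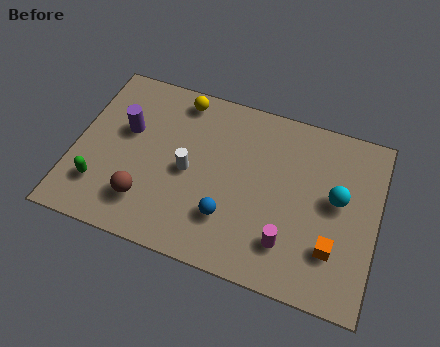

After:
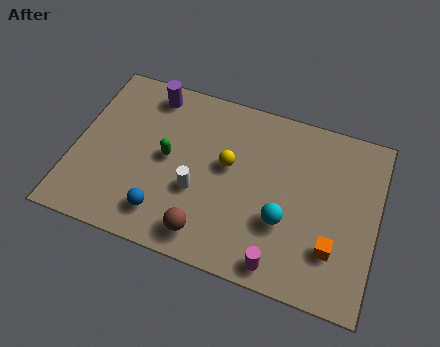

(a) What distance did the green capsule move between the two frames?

3.0

The green capsule was near (1.1, 1.8) before and (3.4, 3.7) after, so it travelled √(2.3² + 1.9²) ≈ 3.0 units.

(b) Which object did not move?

the orange cube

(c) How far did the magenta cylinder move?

0.9

From (8.0, 1.7) to (7.8, 0.8), the magenta cylinder covered √(0.2² + 0.9²) ≈ 0.9 units.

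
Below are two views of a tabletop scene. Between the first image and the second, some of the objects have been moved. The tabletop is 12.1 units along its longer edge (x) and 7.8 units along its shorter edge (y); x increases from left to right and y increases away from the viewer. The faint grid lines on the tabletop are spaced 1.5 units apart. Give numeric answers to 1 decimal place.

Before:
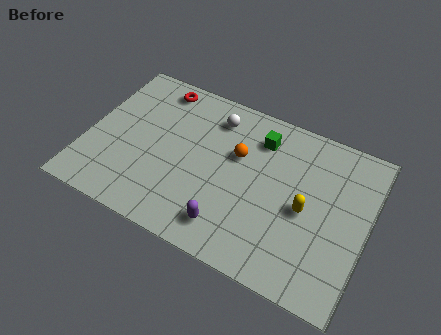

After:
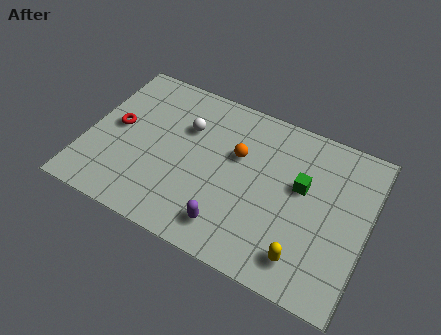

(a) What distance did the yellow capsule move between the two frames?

2.2

From (9.5, 3.6) to (9.7, 1.4), the yellow capsule covered √(0.2² + 2.2²) ≈ 2.2 units.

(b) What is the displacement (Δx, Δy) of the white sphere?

(-1.1, -1.0)

From the two frames, the white sphere sits at roughly (5.2, 6.3) before and (4.1, 5.3) after.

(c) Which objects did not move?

the orange sphere and the purple capsule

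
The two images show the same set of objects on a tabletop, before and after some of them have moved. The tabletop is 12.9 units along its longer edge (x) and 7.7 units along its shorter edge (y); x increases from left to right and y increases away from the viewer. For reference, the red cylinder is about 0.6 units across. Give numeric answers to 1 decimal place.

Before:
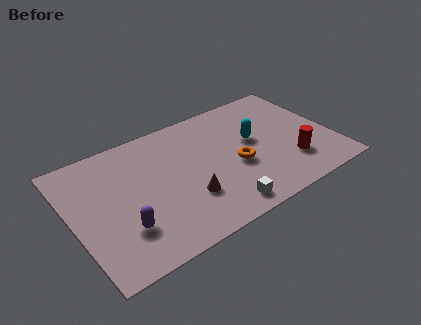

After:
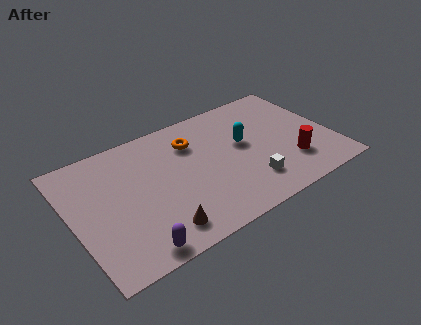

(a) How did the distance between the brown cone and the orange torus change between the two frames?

+2.3

Before: roughly 2.7 units apart; after: 5.0. That's 2.3 units further apart.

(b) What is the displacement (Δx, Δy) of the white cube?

(1.6, 0.8)

The white cube was at about (6.8, 1.0) and moved to about (8.4, 1.8).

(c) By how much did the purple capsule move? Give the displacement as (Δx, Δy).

(0.3, -1.4)

The purple capsule started near (2.2, 2.2) and ended near (2.5, 0.8).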